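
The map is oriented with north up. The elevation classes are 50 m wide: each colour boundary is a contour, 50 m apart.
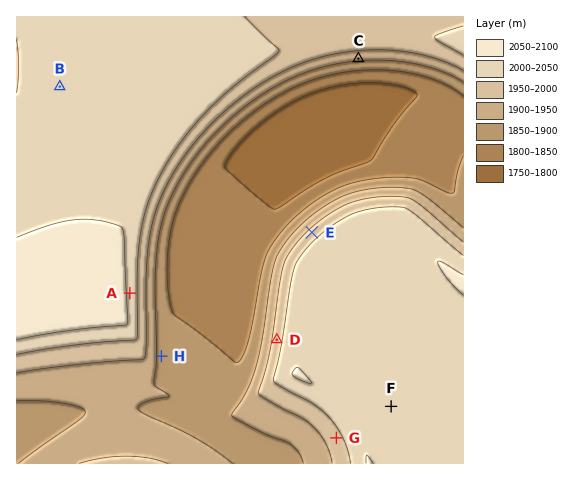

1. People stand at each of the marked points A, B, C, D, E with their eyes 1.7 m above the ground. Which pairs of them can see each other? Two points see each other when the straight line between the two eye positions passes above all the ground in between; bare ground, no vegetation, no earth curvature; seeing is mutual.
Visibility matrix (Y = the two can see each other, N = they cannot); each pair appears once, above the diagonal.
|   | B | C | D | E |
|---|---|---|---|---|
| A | N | Y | Y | Y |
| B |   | N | N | N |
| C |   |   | N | Y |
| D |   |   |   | N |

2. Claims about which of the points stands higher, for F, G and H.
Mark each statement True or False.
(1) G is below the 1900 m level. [False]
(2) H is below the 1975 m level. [True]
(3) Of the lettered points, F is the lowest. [False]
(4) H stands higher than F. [False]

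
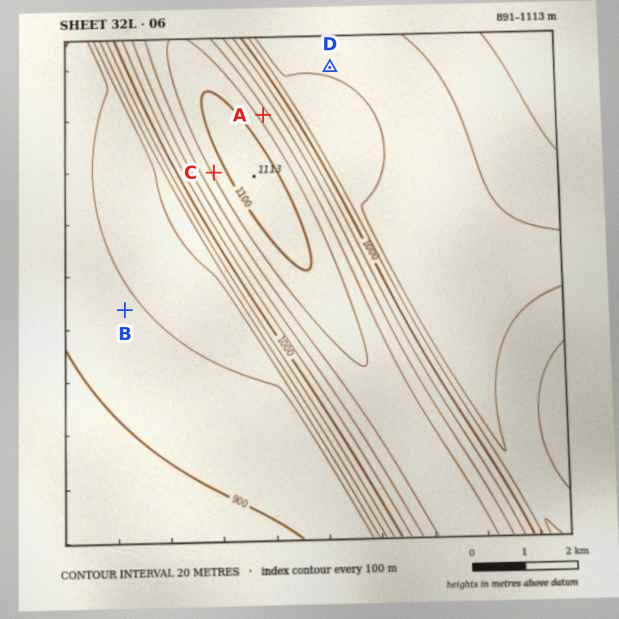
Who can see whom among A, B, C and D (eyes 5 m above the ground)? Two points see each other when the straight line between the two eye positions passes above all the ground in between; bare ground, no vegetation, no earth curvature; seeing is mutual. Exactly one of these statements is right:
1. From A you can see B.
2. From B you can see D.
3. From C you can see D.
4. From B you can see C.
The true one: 4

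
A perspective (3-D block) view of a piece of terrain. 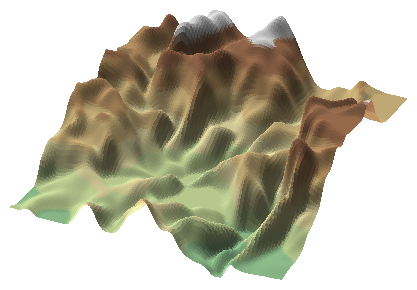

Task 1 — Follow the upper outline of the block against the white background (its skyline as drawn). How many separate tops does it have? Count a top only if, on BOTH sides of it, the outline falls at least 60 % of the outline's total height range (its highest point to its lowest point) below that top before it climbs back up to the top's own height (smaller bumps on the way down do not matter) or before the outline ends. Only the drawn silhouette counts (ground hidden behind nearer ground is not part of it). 0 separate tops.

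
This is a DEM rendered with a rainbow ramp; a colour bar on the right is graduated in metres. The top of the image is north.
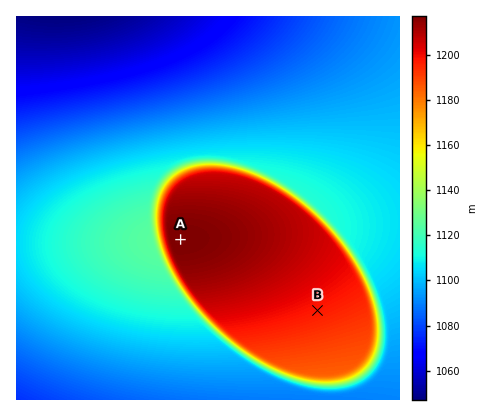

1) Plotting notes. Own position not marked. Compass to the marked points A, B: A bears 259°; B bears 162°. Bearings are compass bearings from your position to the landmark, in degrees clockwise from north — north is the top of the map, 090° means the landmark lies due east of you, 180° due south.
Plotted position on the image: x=288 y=219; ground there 1209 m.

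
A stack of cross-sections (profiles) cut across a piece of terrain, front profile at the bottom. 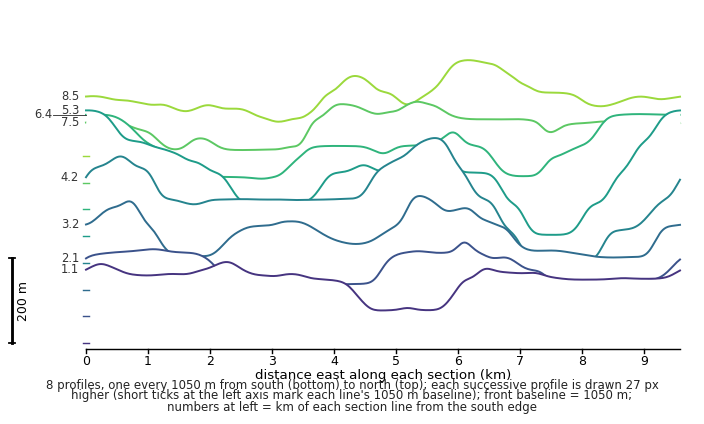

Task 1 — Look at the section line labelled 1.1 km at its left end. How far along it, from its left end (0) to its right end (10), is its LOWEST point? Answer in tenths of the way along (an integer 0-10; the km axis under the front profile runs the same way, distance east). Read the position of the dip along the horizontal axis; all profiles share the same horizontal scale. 5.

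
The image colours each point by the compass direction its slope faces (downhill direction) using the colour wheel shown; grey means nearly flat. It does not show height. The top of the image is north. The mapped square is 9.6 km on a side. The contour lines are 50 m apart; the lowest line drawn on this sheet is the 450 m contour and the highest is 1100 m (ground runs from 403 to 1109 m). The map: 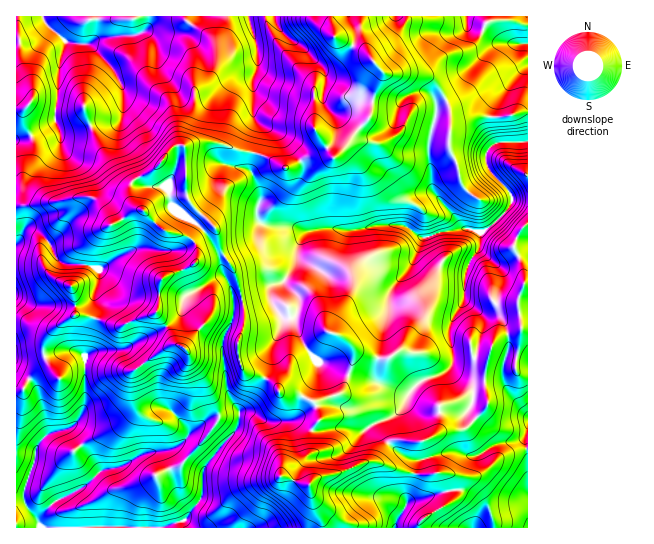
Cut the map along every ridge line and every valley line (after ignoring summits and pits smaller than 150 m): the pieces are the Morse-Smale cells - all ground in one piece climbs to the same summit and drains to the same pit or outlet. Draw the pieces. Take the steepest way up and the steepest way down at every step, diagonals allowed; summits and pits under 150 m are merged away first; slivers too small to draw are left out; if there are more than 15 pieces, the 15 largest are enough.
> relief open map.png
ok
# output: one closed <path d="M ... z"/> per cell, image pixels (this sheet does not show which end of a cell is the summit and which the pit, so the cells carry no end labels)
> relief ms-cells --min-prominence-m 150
<path d="M383 72l-10 25-4 21-14 15-10 14-10 10-6-5-7 0-37 16-27-15-19-2-21-8-23 0-11 3 1 44 2 7 6 10 23 22 4 20 13 20 4 10 7 28 0 19-7 19 6 25 4 3 23 7 6 5 3 7 18 1 20 12 14-1 22 5 16-2 13-6 20-1 5-4-5 12-7 7-15 8 1 7 8 13 4-3 29 1 23-10 21-3 19-19 3-6-4-22 1-12 10-30 4-3 16-3 7-5 6-1 0-214-10-1-17 5-26-1-24 7-3-20-11-18-6-6-18-6z"/><path d="M183 145l-9 2-23 25-19 10-3 13 3 8 7 6-6 2-14 10-13 6-11 11-7 11-4 25-4 7-8 5 4 27-2 3-20 12-9 11-1 16 9 15-7-2-7 3-12 11-4 7-7 2 1 137 148 0 6-4 12-3 18-23 2-25 2-7 31-36 5-18 9 0 17 9 22 0 27-15-3-5-16-8-18-1-3-7-6-5-23-7-4-3-6-19 2-12 5-13 0-19-4-18-5-18-15-22-4-20-23-22-6-10-2-47z"/><path d="M330 16l-313 0-1 189 15 0 44-8 16 0 13 10 7 15 3 2 25-15-7-6-3-8 2-10 4-6 16-7 23-25 29-6 15 2 21 8 19 2 27 15 37-16 7 0 6 5 10-10 10-14 14-15 4-21 10-26-17-19-31-15z"/><path d="M527 328l-5 0-7 5-12 2-8 4-8 23-3 19 4 22-3 6-19 19-21 3-23 10-29-1-4 2 16 14 14 5-3 4-1 8 30 0 4 8 3 14-1 6-26 16-6 6 0 5 109-1z"/><path d="M527 16l-120 0-3 10-7 9-19 13-6 6 0 5 13 14 28 0 18 6 6 6 11 18 3 20 24-7 26 1 17-5 9 0z"/><path d="M317 407l-28 14-22 0-17-9-9 0-5 18-32 39-1 24-3 8-17 20-18 6 157 1 1-5-7-13-7-25-11-2-15-8 6-6 10-5 13-14 0-20 8-11z"/><path d="M406 397l-4 3-20 1-13 6-16 2-22-5-15 2 4 13-8 11 0 20-13 14-10 5-6 6 15 8 11 2 2 9 12 34 72-1 12-22 8-31-40-13 4-3 9-15-8-20 15-8 8-8z"/><path d="M91 197l-16 0-14 4-45 5 1 185 6-2 4-7 12-11 7-3 7 2-9-15 1-16 9-11 21-13 1-10-4-19 8-5 4-7 3-20 5-12 9-11 11-8-8-16z"/><path d="M445 473l-30 1-8 31-11 17-1 6 23 0 1-5 6-6 26-16 0-15z"/><path d="M406 16l-45 1-1 18 11 24 1-5 6-6 19-13 10-14z"/><path d="M361 16l-30 0 0 7 4 14 31 15-6-17z"/><path d="M389 443l-10 15-4 3 26 10 13 2 5-12-14-5z"/>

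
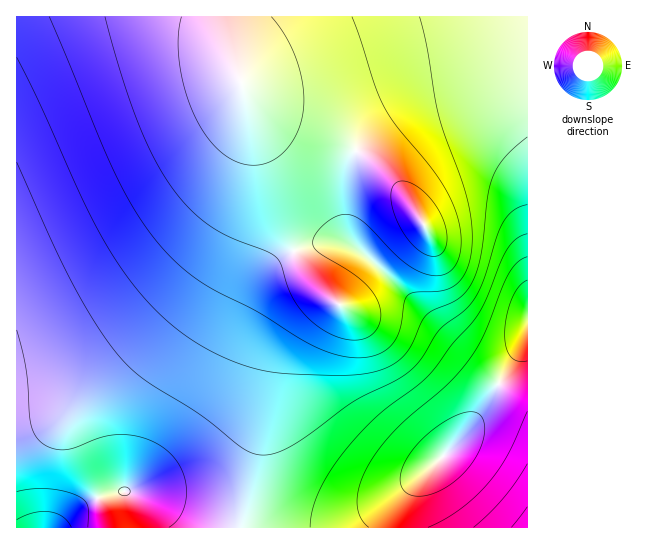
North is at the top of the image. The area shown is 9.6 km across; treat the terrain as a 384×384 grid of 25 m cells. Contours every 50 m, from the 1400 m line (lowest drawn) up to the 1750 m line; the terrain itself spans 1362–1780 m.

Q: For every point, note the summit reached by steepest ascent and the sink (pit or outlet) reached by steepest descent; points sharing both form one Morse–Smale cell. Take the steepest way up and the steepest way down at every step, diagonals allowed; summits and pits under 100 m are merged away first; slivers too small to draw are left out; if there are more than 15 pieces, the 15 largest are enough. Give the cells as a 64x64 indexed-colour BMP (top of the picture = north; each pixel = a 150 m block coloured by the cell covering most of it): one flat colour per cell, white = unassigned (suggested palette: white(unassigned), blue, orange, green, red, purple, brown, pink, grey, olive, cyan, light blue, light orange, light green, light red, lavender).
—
<image width="64" height="64" href="data:image/bmp;base64,Qk12CAAAAAAAAHYAAAAoAAAAQAAAAEAAAAABAAQAAAAAAAAIAAATCwAAEwsAABAAAAAAAAAA////ALR3HwAOf/8ALKAsACgn1gC9Z5QAS1aMAMJ34wB/f38AIr28AM++FwDox64AeLv/AIrfmACWmP8A1bDFABERERERERERERERERERIiIiIiIiIiIiIjMzMzMzMzMzEREREREREREREREREREiIiIiIiIiIiIiMzMzMzMzMzMRERERERERERERERERERIiIiIiIiIiIiIzMzMzMzMzMxEREREREREREREREREREiIiIiIiIiIiIiMzMzMzMzMzERERERERERERERERERESIiIiIiIiIiIiIzMzMzMzMzMRERERERERERERERERERIiIiIiIiIiIiIiMzMzMzMzMxERERERERERERERERERESIiIiIiIiIiIiIjMzMzMzMzERERERERERERERERERERIiIiIiIiIiIiIiIzMzMzMzMREREREREREREREREREREiIiIiIiIiIiIiIiMzMzMzMxERERERERERERERERERESIiIiIiIiIiIiIiIjMzMzMzERERERERERERERERERERIiIiIiIiIiIiIiIiIzMzMzMRERERERERERERERERERESIiIiIiIiIiIiIiIiMzMzMxERERERERERERERERERERIiIiIiIiIiIiIiIiIjMzMzEREREREREREREREREREREiIiIiIiIiIiIiIiIiMzMzMRERERERERERERERERERESIiIiIiIiIiIiIiIiIjMzMxERERERERERERERERERERIiIiIiIiIiIiIiIiIiIzMzEREREREREREREREREREREiIiIiIiIiIiIiIiIiIjMzMRERERERERERERERERERERIiIiIiIiIiIiIiIiIiIzMxEREREREREREREREREREREiIiIiIiIiIiIiIiIiIiMzERERERERERERERERERERESIiIiIiIiIiIiIiIiIiIzMRERERERERERERERERERERIiIiIiIiIiIiIiIiIiIiMxEREREREREREREREREREREiIiIiIiIiIiIiIiIiIiIjERERERERERERERERERERERIiIiIiIiIiIiIiIiIiIiMREREREREREREREREREREREiIiIiIiIiIiIiIiIiIiIhERERERERERERERERERERERIiIiIiIiIiIiIiIiIiIiEREREREREREREREREREREREiIiIiIiIiIiIiIiIiIiIRERERERERERERERERERERERIiIiIiIiIiIiIiIiIiIhERERERERERERERERERERERESIiIiIiIiIiIiIiIiIiERERERERERERERERERERERERERIiIiIiIiIiIiIiIiIRERERERERERERERERERERERERIiIiIiIiIiIiIiIiIhERERERERERERERERERERERERIiIiIiIiIiIiIiIiIiEREREREREREREREREREREREREiIiIiIiIiIiIiIiIiIREREREREREREREREREREREREiIiIiIiIiIiIiIiIiIhEREREREREREREREREREREREiIiIiIiIiIiIiIiIiIiERERERERERERERERERERERESIiIiIiIiIiIiIiIiIiIRERERERERERERERERERERESIiIiIiIiIiIiIiIiIiIhERERERERERERERERERERERIiIiIiIiIiIiIiIiIiIiEREREREREREREREREREREREiIiIiIiIiIiIiIiIiIiIREREREREREREREREREREREiIiIiIiIiIiIiIiIiIiIhERERERERERERERERERERESIiIiIiIiIiIiIiIiIiIiERERERERERERERERERERERIiIiIiIiIiIiIiIiIiIiIRERERERERERERERERERERIiIiIiIiIiIiIiIiIiIiIhEREREREREREREREREREREiIiIiIiIiIiIiIiIiIiIiERERERERERERERERERERESIiIiIiIiIiIiIiIiIiIiIRERERERERERERERERERESIiIiIiIiIiIiIiIiIiIiIhERERERERERERERERERERIiIiIiIiIiIiIiIiIiIiIiEREREREREREREREREREREiIiIiIiIiIiIiIiIiIiIiIRERERERERERERERERERESIiIiIiIiIiIiIiIiIiIiIhERERERERERERERERERESIiIiIiIiIiIiIiIiIiIiIiERERERERERERERERERERIiIiIiIiIiIiIiIiIiIiIiIREREREREREREREREREREiIiIiIiIiIiIiIiIiIiIiIhEREREREREREREREREREiIiIiIiIiIiIiIiIiIiIiIiERERERERERERERERERESIiIiIiIiIiIiIiIiIiIiIiIRERERERERERERERERERIiIiIiIiIiIiIiIiIiIiIiIhEREREREREREREREREREiIiIiIiIiIiIiIiIiIiIiIiEREREREREREREREREREiIiIiIiIiIiIiIiIiIiIiIiIRERERERERERERERERESIiIiIiIiIiIiIiIiIiIiIiIhERERERERERERERERERIiIiIiIiIiIiIiIiIiIiIiIiERERERERERERERERERIiIiIiIiIiIiIiIiIiIiIiIiIREREREREREREREREREiIiIiIiIiIiIiIiIiIiIiIiIhERERERERERERERERESIiIiIiIiIiIiIiIiIiIiIiIiERERERERERERERERERIiIiIiIiIiIiIiIiIiIiIiIiIRERERERERERERERERIiIiIiIiIiIiIiIiIiIiIiIiIhEREREREREREREREREiIiIiIiIiIiIiIiIiIiIiIiIi"/>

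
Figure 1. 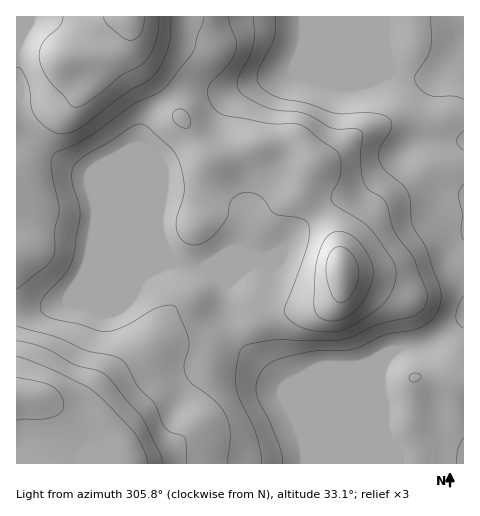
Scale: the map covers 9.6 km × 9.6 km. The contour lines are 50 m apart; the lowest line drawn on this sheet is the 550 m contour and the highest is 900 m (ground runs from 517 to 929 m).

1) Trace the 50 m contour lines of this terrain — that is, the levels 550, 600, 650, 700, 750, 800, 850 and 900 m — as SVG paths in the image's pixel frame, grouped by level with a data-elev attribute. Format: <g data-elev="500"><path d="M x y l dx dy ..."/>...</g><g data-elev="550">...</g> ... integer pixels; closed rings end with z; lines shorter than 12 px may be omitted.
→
<g data-elev="550"><path d="M456 463l2-15 5-11"/><path d="M463 328l-5-5-2-7 2-11 5-8"/><path d="M463 240l-2-9 1-18-4-18 2-6 3-5"/><path d="M463 150l-5-5-2-4 2-4 5-6"/><path d="M463 99l-9-3-17 1-7-2-9-5-6-8 0-7 11-16 5-11 1-9-1-22"/></g><g data-elev="600"><path d="M283 463l-1-9-3-10-23-51 1-12 7-13 8-6 13-5 30-6 38-2 31-14 35-7 9-5 7-8 5-9 1-9-1-11-13-36-15-26-2-23-2-8-6-8-18-16-5-9 1-12 12-21 0-4-2-4-6-4-10-2-32 1-9-1-26-10-30-6-11-6-7-7-2-6 1-5 16-34 2-22"/><path d="M412 382l4 0 3-2 2-3-1-2-4-2-5 1-2 4z"/></g><g data-elev="650"><path d="M262 463l-2-12-4-18-16-33-4-12 0-20 3-14 3-6 8-4 23-4 59 0 15-1 31-15 38-9 9-8 2-10-1-7-12-32-20-28-8-28-5-5-12-7-5-8-3-17 2-29-2-5-6-2-21 0-30-16-35-5-21-10-9-8-2-6 1-6 11-22 5-13 1-9-2-17"/></g><g data-elev="700"><path d="M228 463l2-26-2-17-10-16-26-20-6-8-2-12 5-16 0-8-14-33-7-2-10 3-34 19-11 3-8 2-55-14-8-5-2-6 1-6 4-6 22-24 7-15 6-42-1-10-7-24 0-8 2-6 5-6 10-7 21-11 21-15 9-3 7 3 22 20 6 6 4 8 4 17 1 12-7 27-1 10 3 9 7 7 6 2 7-1 12-7 15-17 6-20 5-5 7-3 8 1 8 3 11 14 5 4 23 4 8 4 3 9-3 15-23 63 2 6 6 7 10 6 11 3 15 1 12-1 12-5 20-13 9-7 7-8 5-11 3-10 0-10-4-8-23-32-9-7-24-14-4-5-1-6 8-15 2-11-1-11-4-7-35-26-8-1-23 0-43-8-10-4-6-8-3-9 0-8 21-23 7-15 0-8-6-16-1-8"/></g><g data-elev="750"><path d="M186 463l0-19-1-6-4-3-10-3-6-5-10-23-16-16-11-21-5-6-10-5-28-6-31-14-37-10"/><path d="M325 320l7 1 8-1 14-8 10-13 9-21-1-13-8-16-10-12-12-5-8 0-7 5-6 11-5 15-2 44 4 8z"/><path d="M17 289l30-23 7-11 1-25 4-21-8-40 0-8 2-6 4-3 18-7 17-11 41-30 24-10 7-5 29-37 11-35"/><path d="M182 127l5 1 2-1 1-8-4-8-4-2-4 0-5 3 0 6 3 6z"/></g><g data-elev="800"><path d="M162 463l-2-9-17-35-37-44-9-5-23-6-32-17-25-6"/><path d="M339 302l7-1 5-6 6-11 2-11-2-9-4-8-6-7-7-2-5 1-5 4-3 8-1 10 1 10 4 13 4 7z"/><path d="M17 68l2-1 2 2 6 11 3 10 2 19 6 10 8 8 8 5 8 2 8-1 14-8 39-30 24-14 8-6 7-12 6-16 2-12 1-18"/></g><g data-elev="850"><path d="M148 463l-3-11-11-19-39-41-41-22-37-14"/><path d="M63 17l-3 9-18 18-3 8 0 8 4 10 7 12 14 14 6 9 6 2 12-5 15-11 17-15 19-10 6-4 6-9 5-12 3-24"/></g><g data-elev="900"><path d="M17 420l24-1 12-2 8-5 3-7-3-10-9-9-11-4-24-5"/><path d="M104 17l1 4 5 6 14 11 7 2 6-2 4-5 3-7 0-9"/></g>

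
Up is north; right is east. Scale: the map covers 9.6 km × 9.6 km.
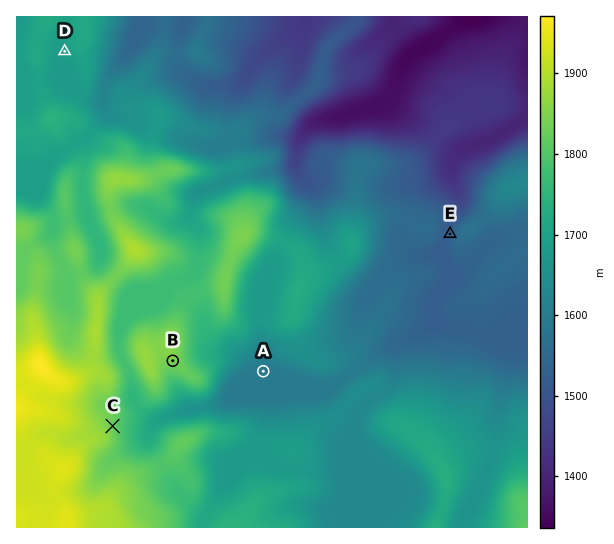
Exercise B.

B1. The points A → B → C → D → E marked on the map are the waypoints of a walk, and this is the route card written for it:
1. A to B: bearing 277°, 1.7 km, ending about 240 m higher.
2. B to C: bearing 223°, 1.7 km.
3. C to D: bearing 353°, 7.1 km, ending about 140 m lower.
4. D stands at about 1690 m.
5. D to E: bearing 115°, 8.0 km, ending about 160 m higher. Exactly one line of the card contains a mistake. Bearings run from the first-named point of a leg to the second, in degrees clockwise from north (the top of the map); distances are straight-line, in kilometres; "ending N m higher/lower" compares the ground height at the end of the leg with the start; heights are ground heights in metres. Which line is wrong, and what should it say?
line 5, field sense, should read lower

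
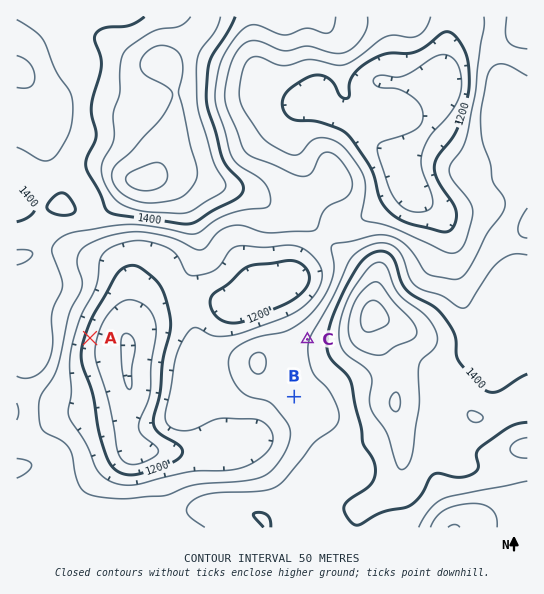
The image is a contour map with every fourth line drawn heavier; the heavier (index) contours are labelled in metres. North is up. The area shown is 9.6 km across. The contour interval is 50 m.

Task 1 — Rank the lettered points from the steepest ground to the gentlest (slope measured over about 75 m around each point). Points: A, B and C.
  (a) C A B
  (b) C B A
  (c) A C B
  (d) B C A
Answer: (c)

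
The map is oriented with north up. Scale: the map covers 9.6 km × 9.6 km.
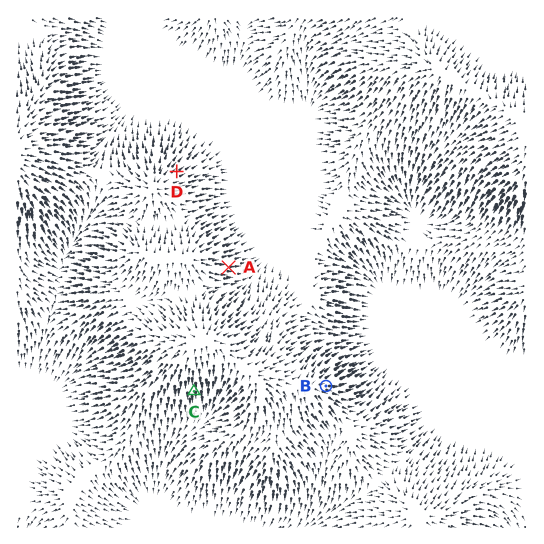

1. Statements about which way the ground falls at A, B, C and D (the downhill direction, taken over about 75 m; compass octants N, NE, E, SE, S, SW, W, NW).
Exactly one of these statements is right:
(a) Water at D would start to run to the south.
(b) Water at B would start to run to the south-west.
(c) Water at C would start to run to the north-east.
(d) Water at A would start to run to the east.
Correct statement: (d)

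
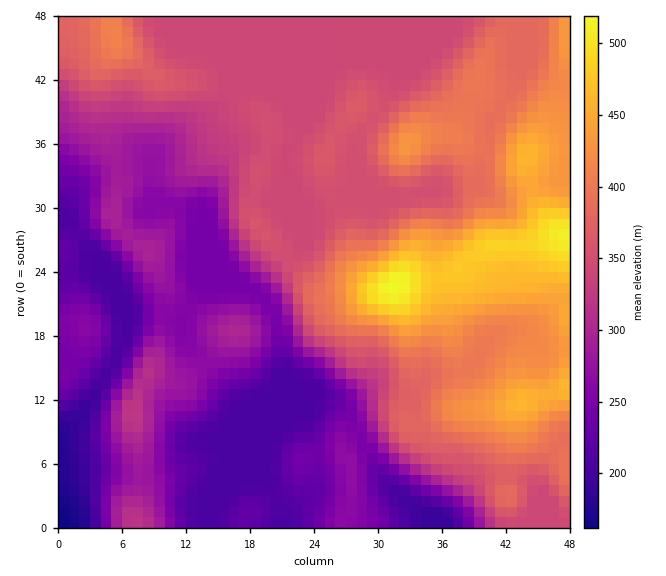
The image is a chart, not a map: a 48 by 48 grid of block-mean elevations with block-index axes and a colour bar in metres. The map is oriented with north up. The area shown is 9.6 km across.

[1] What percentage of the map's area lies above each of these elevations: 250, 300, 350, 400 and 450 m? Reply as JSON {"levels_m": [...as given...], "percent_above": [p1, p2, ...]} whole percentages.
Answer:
{"levels_m": [250, 300, 350, 400, 450], "percent_above": [78, 62, 42, 20, 7]}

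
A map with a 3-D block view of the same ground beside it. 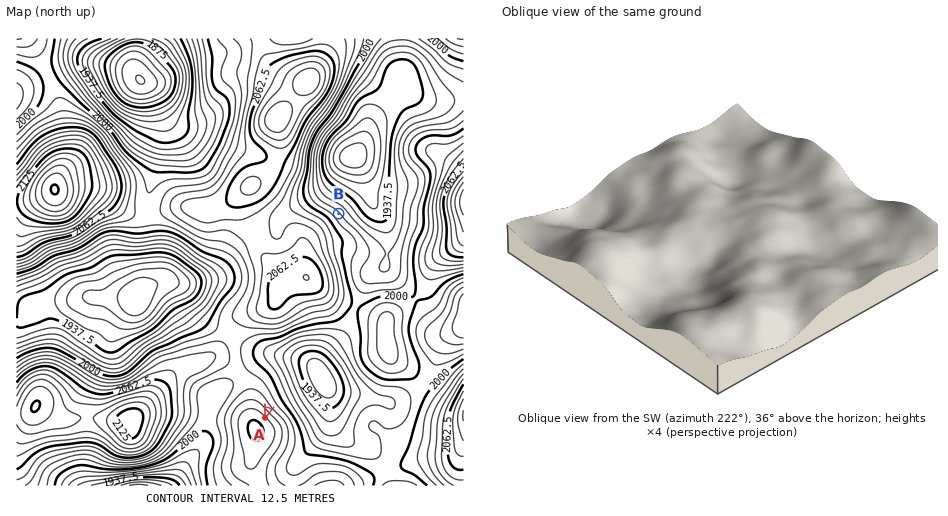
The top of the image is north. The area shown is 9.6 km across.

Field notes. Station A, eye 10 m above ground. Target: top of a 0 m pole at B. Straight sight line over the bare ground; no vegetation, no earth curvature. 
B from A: not visible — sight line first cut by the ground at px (300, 320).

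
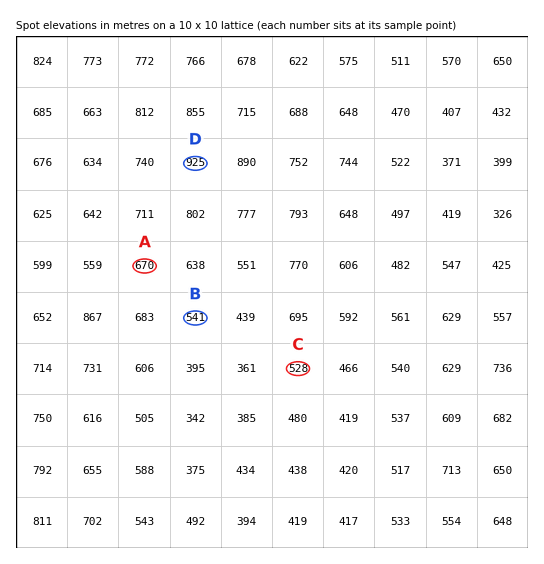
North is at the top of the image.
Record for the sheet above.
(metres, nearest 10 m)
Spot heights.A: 670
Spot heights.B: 540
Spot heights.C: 530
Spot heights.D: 920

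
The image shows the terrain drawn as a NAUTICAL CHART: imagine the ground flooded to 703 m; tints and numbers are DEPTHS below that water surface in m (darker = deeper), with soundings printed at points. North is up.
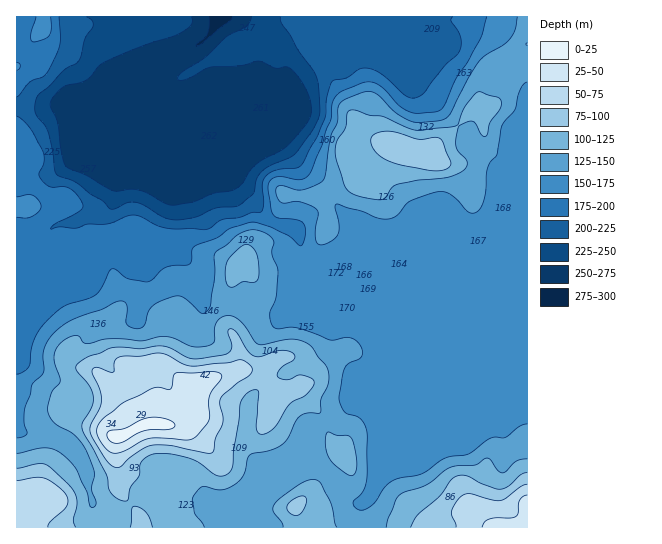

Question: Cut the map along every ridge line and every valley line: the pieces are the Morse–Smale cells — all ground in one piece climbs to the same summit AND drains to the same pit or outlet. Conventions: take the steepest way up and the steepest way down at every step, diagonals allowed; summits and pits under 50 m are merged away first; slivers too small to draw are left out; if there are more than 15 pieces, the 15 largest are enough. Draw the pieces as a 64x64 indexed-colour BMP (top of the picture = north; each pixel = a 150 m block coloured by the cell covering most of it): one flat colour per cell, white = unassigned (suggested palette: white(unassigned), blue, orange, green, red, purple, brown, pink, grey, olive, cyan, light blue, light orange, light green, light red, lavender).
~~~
<image width="64" height="64" href="data:image/bmp;base64,Qk12CAAAAAAAAHYAAAAoAAAAQAAAAEAAAAABAAQAAAAAAAAIAAATCwAAEwsAABAAAAAAAAAA////ALR3HwAOf/8ALKAsACgn1gC9Z5QAS1aMAMJ34wB/f38AIr28AM++FwDox64AeLv/AIrfmACWmP8A1bDFAERERERBERERERERERERERERERERERMzMzMzMzMzMzMzREREREEREREREREREREREREREREREzMzMzMzMzMzMzNEREREQRERERERERERERERERERERETMzMzMzMzMzMzM0RERERBEREREREREREREREREREREREzMzMzMzMzMzMzREREREERERERERERERERERERERERETMzMzMzMzMzMzNEREREQREREREREREREREREREREREREzMzMzMzMzMzM0RERERBERERERERERERERERERERERETMzMzMzMzMzMzREREREEREREREREREREREREREREREREzMzMzMzMzMzNEREREERERERERERERERERERERERERETMzMzMzMzMzM0REREQREREREREREREREREREREREREREzMzMzMzMzMzREREERERERERERERERERERERERERERETMzMzMzMzMzNERBEREREREREREREREREREREREREREREzMzMzMzMzMxERERERERERERERERERERERERERERERETMzMzMzMzMzERERERERERERERERERERERERERERERERExMzMzMzMzMRERERERERERERERERERERERERERERERERETMzMxERMxERERERERERERERERERERERERERERERERERMzEREREREREREREREREREREREREREREREREREREREREzEREREREREREREREREREREREREREREREREREREREREzERERERERERERERERERERERERERERERERERERERERETEREREREREREREREREREREREREREREREREREREREREREREhERERERERERERERERERERERERERERERERERERERESIiIREREREREREREREREREREREREREREREREREREREiIiIhERERERERERERERERERERERERERERERERERERIiIiIiERERERERERERERERERERERERERERERERERERIiIiIiIRERERERERERERERERERERERERERERERERERIiIiIiIiERERERERERERERERERERERERERERERERERIiIiIiIiIhERERERERERERERERERERERERERERERERIiIiIiIiIiIRERERERERERERERERERERERERERERERIiIiIiIiIiIiERERERERERERERERERERERERERERERIiIiIiIiIiIiIhERERERERERERERERERERERERERERIiIiIiIiIiIiIiERERERERERERERERERERERERERERIiIiIiIiIiIiIiIiERERERERERERERERERERERERERIiIiIiIiIiIiIiIiIRERERERERERERERERERERERERIiIiIiIiIiIiIiIiIhERERERERERERERERERERERESIiIiIiIiIiIiIiIiIiERERERERERERERERERERERERIiIiIiIiIiIiIiIiIiIREREREREREREREREREREREREiIiIiIiIiIiIiIiIiIhEREREREREREREREREREREREiIiIiIiIiIiIiIiIiIiEREREREREREREREREREREREiIiIiIiIiIiIiIiIiIiIRERERERERERERERERERERIiIiIiIiIiIiIiIiIiIiIhERERERERERERERERERERIiIiIiIiIiIiIiIiIiIiIiERERERERERERERERERERIiIiIiIiIiIiIiIiIiIiIiIRERERERERERERERERERIiIiIiIiIiIiIiIiIiIiIiIhERERERERERERERERERIiIiIiIiIiIiIiIiIiIiIiIiEREREREREREREREREREiIiIiIiIiIiIiIiIiIiIiIiIREREREREREREREREREiIiIiIiIiIiIiIiIiIiIiIiIhERERERERERERERESIiIiIiIiIiIiIiIiIiIiIiIiIiERERERERERERERESIiIiIiIiIiIiIiIiIiIiIiIiIiIRERERERERERERESIiIiIiIiIiIiIiIiIiIiIiIiIiIhERERERERERERERIiIiIiIiIiIiIiIiIiIiIiIiIiIiERERERERERERERIiIiIiIiIiIiIiIiIiIiIiIiIiIiIRERERERERERERERIiIiESIiIiIiIiIiIiIiIiIiIiIhEREREREREREREREREREREiIiIiIiIiIiIiIiIiIiIiERERERERERERERERERERERIiIiIiIiIiIiIiIiIiIiIRERERERERERERERERERERESIiIiIiIiIiIiIiIiIiIhERERERERERERERERERERERIiIiIiIiIiIiIiIiIiIiERERERERERERERERERERERESIiIiIiIiIiIiIiIiIiIREREREREREREREREREREREREiIiIiIiIiIiIiIiIiIhEREREREREREREREREREREREREiIiIiIiIiIiIiIiIiERERERERERERERERERERERERERIiIiIiIiIiIiIiIiIRERERERERERERERERERERERERESIiIiIiIiIiIiIiIhERERERERERERERERERERERERERIiIiIiIiIiIiIiIiEREREREREREREREREREREREREREiIiIiIiIiIiIiIiIRERERERERERERERERERERERERERIiIiIiIiIiIiIiIhEREREREREREREREREREREREREREiIiIiIiIiIiIiIi"/>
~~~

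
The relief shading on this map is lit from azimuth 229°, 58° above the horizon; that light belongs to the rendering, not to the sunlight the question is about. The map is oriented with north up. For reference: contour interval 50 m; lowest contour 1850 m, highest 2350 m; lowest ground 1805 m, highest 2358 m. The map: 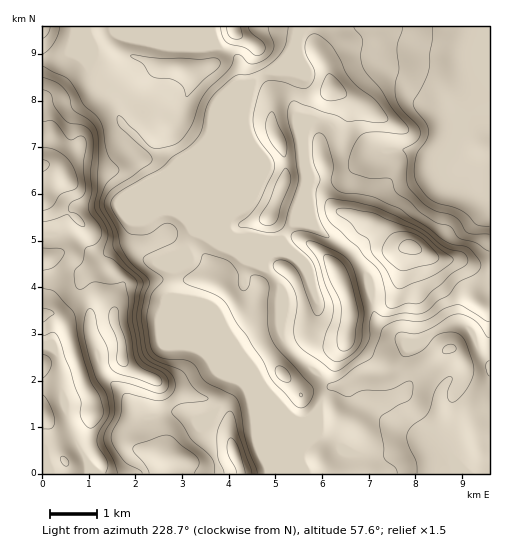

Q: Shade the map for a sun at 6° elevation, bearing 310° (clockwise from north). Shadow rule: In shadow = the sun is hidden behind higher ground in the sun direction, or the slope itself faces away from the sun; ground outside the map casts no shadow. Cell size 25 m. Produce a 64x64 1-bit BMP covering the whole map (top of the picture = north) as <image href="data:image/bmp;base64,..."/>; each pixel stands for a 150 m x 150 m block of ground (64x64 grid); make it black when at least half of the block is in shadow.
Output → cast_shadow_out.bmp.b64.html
<image width="64" height="64" href="data:image/bmp;base64,Qk0+AgAAAAAAAD4AAAAoAAAAQAAAAEAAAAABAAEAAAAAAAACAAATCwAAEwsAAAIAAAAAAAAA////AAAAAAAEfweHwAAMAAB/Bw+AAAAAAH8AD4AAAAAA/wAPAAAAAAH/AA8AAAAAEf8ADwAAAAAx/wOeAAAOAGH/D54BgA8AYP8/HAeADwBA/v4MB4ADAAD//AgHgAMAAP/4AAMAIwAB//gAAQ/zgmP8eQAAf/mD49w/gAB/+MNDj/8AAD/8ZweP/wAAP/wuB4//AAAf/g8Hj/8AAA//D88P/gAAD///zw/8AAAP///OH/wAwA///w4f+ADAD///BB/4AMAPv/8AD/gAwA8//wAP9wDADx//AA/kAIAOH/8AB+AAAA4f/xwD8AAAHA//fg/wAAAYD/4/P/AAAAAH/A//4AAAAAAAA//gAAAAAAAB/8AAcAAAAAn/wAHwAAAAeP/AAPgAAAD5/+AAfAAAAP//4AB8AAAA///AAD4AAAB//8AAPgABAB//gAA8AAeAD//AABwAH4AP/+AAHHAf4A//8AAccB/gB/n+ABx8D+AD8H8AHB8P4APwf4A4H//AA+A/wDgP/4ABwB/AMA//gAHAH+AwD+MAAAAP8DAAAAAAAAf4MAAAAAAAB/wgYBgADAAH/ABgeAAAAAP+AABwAAAAA/4IACAAAAAB//gAAAAAAAD/+AAAAAAAAHPwAAAA/AAAE/AAAAD8AAAd8AAAAPgAABzgAAAA8AAAHCAAAABwAAAMAAAAAA=="/>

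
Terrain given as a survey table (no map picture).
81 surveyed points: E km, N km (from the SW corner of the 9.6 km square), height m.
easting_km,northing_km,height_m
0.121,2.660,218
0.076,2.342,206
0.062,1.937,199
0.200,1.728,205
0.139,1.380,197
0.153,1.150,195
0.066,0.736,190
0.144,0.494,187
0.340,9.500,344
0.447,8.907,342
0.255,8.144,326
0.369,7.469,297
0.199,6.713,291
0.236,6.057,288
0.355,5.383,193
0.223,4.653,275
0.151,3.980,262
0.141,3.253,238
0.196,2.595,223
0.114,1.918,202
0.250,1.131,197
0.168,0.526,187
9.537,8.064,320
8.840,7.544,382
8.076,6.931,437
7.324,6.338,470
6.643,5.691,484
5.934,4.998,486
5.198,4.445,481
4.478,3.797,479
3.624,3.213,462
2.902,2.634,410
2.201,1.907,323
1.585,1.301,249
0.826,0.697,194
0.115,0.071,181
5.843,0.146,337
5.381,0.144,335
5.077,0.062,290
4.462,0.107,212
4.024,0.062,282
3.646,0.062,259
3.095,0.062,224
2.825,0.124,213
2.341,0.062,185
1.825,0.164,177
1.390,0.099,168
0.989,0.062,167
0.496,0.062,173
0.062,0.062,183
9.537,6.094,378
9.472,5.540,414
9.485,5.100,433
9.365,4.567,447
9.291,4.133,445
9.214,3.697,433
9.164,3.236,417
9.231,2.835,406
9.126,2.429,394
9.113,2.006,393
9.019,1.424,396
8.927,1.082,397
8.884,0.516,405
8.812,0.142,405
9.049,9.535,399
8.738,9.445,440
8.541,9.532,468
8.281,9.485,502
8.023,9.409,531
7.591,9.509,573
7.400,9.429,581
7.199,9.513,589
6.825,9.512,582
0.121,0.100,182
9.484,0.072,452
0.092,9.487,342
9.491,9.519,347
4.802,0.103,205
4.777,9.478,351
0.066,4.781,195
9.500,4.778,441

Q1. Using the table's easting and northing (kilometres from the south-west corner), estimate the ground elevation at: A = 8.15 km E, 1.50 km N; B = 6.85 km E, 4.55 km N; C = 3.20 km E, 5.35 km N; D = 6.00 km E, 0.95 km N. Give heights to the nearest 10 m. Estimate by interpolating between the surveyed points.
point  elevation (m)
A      350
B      490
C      350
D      350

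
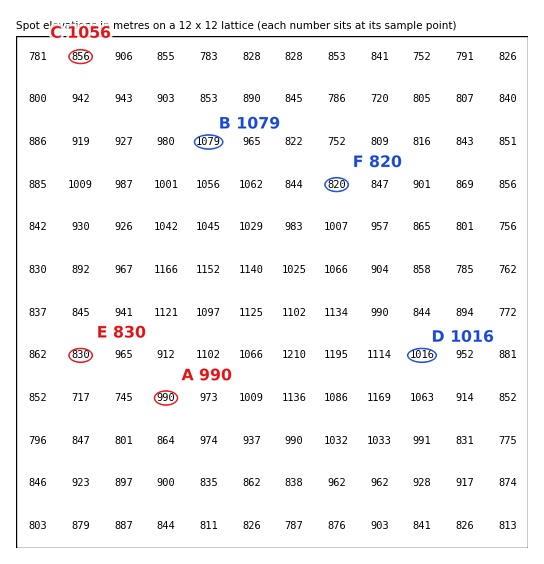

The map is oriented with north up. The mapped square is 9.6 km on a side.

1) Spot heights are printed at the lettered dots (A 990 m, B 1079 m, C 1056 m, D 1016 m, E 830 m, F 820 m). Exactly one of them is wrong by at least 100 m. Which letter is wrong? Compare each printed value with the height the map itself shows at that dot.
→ C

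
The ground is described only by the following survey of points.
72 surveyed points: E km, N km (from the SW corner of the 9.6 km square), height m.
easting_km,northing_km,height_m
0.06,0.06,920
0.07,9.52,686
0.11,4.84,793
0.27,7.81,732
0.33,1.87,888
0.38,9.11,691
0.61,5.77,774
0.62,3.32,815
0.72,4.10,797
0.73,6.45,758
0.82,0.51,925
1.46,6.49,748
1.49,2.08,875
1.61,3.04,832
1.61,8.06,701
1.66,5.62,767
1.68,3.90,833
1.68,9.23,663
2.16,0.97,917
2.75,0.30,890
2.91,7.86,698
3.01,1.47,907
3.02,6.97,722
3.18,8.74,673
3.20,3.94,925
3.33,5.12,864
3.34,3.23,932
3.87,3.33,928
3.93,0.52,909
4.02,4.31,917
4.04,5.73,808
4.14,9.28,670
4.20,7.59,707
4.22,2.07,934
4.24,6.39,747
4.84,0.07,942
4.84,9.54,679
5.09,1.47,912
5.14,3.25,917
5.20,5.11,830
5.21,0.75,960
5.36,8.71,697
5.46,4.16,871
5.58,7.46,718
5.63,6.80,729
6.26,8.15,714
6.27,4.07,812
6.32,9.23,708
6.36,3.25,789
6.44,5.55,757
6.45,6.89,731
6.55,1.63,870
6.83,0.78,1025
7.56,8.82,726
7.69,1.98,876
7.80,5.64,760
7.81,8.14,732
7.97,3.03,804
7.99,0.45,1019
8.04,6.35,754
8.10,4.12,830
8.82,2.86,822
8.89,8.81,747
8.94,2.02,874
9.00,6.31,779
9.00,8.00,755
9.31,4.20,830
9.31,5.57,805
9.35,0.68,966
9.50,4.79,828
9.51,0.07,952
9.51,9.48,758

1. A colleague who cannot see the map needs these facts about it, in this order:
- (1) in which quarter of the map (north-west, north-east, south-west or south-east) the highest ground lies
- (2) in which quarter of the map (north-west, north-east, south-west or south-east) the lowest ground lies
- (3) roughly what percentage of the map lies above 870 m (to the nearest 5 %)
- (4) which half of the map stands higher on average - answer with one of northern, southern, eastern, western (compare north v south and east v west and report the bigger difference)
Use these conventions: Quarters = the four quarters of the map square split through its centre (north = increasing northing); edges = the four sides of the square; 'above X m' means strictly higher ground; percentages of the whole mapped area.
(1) Look to the south-east quarter for the highest ground.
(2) The lowest point lies in the north-west quarter of the map.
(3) About 30 % of the map lies above 870 m.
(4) Taken as a whole, the southern half is higher than the northern.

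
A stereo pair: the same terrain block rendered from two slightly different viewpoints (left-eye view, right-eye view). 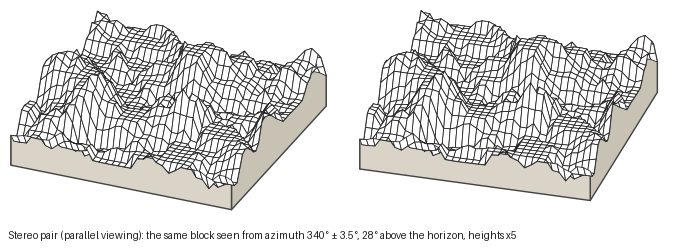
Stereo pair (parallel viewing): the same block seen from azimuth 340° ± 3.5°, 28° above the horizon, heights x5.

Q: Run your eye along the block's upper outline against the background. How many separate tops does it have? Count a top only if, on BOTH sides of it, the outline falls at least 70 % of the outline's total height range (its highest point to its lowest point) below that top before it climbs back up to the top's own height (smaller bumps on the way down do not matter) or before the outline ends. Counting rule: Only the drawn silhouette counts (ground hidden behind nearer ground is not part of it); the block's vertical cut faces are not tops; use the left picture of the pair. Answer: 0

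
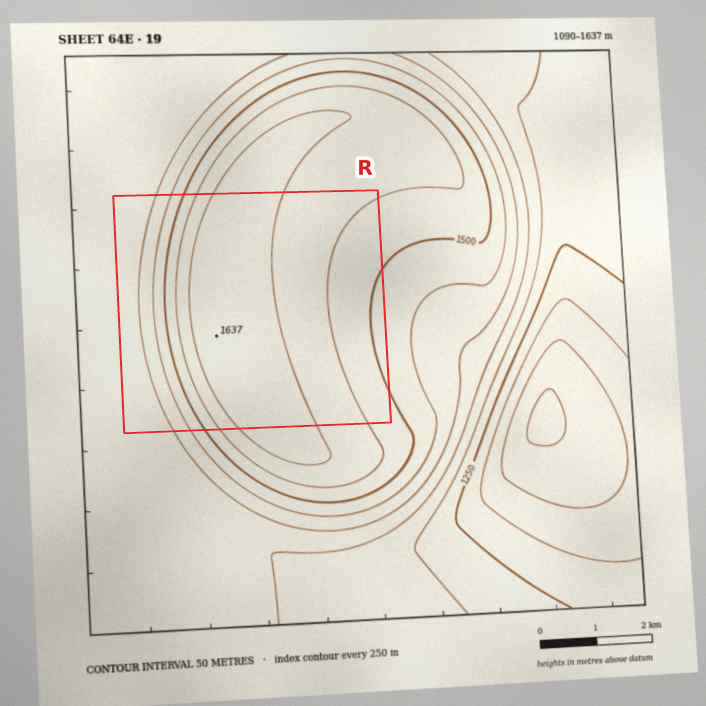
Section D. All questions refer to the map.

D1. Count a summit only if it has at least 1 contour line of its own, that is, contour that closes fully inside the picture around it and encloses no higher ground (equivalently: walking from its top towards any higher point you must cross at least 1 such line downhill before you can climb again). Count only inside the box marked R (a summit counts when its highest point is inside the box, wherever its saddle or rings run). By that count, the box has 1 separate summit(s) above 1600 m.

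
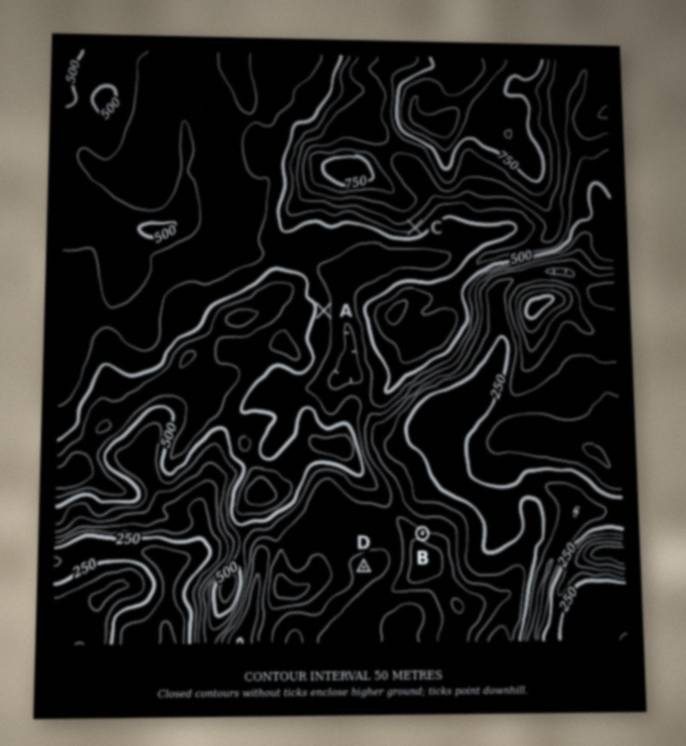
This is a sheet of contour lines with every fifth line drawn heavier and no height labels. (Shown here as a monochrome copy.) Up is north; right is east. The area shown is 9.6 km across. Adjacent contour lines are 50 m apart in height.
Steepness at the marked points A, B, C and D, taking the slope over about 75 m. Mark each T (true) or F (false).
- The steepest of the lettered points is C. T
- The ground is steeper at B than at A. T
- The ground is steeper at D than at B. F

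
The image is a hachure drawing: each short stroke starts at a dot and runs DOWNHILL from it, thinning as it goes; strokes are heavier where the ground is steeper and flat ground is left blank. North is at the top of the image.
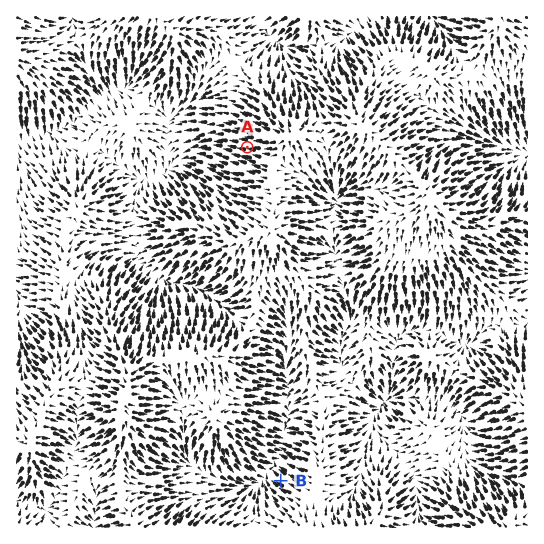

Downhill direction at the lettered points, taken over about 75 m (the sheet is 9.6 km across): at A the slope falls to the W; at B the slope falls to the NW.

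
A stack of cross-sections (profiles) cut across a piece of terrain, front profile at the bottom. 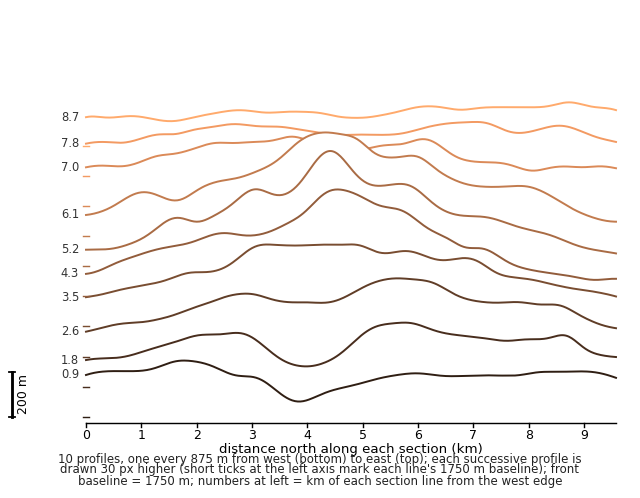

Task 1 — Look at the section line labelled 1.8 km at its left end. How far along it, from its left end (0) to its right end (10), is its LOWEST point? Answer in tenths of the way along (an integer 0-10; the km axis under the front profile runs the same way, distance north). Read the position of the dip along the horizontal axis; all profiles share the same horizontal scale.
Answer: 4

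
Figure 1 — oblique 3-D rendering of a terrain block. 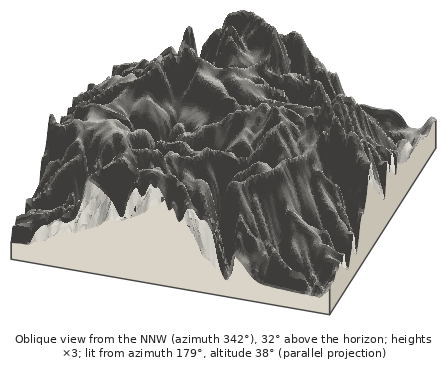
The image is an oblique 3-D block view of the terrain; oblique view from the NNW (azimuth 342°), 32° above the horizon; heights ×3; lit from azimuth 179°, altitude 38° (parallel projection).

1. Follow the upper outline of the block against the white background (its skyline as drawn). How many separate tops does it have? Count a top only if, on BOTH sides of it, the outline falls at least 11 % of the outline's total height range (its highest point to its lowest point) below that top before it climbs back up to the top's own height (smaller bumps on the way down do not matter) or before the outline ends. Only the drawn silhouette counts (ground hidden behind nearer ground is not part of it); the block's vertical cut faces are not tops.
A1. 2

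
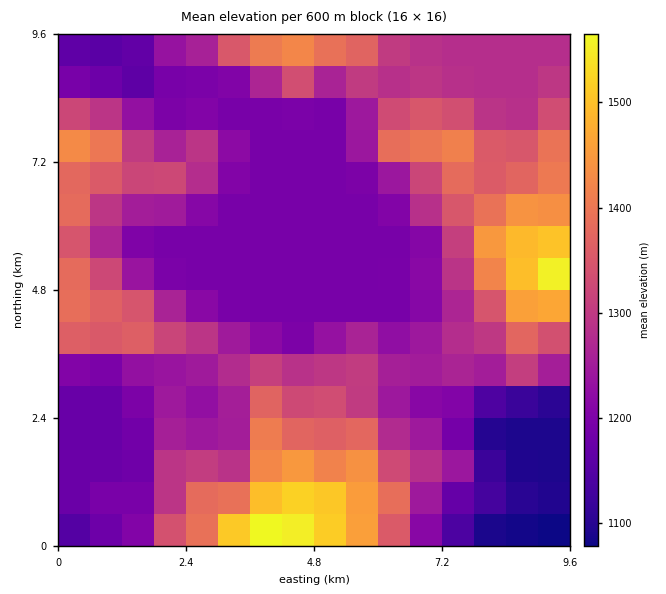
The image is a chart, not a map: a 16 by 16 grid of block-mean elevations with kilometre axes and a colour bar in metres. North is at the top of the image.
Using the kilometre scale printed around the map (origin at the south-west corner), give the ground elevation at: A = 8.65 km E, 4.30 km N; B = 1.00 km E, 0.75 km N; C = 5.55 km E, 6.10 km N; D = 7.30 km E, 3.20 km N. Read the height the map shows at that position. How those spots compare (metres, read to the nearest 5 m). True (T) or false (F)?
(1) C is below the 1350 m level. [T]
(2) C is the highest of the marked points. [F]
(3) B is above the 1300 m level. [F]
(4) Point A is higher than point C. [T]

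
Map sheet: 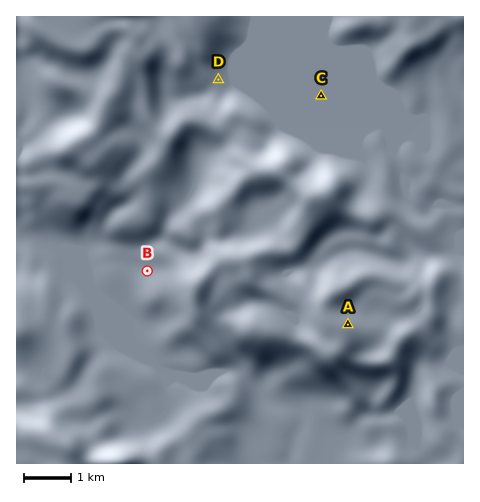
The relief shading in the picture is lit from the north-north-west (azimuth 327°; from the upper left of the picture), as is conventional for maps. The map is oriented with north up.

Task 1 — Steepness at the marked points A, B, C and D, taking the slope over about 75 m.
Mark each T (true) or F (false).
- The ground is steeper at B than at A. F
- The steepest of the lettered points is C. F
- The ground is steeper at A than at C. T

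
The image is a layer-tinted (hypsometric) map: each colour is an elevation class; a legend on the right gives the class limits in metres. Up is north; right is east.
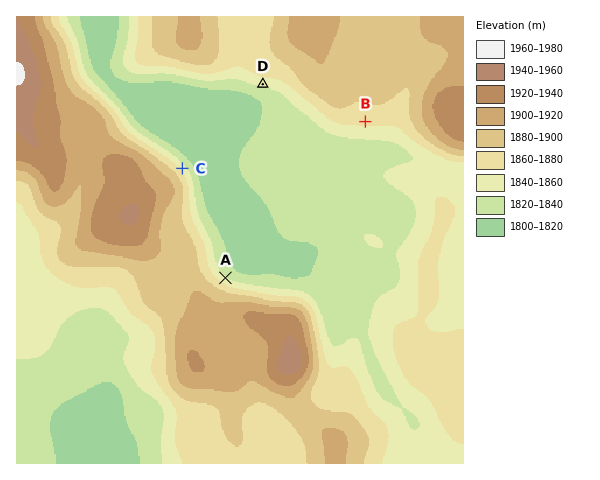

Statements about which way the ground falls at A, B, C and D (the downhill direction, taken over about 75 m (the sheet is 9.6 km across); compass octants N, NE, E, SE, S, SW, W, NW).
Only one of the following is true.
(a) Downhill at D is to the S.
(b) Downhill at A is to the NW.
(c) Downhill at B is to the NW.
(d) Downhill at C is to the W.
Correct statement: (a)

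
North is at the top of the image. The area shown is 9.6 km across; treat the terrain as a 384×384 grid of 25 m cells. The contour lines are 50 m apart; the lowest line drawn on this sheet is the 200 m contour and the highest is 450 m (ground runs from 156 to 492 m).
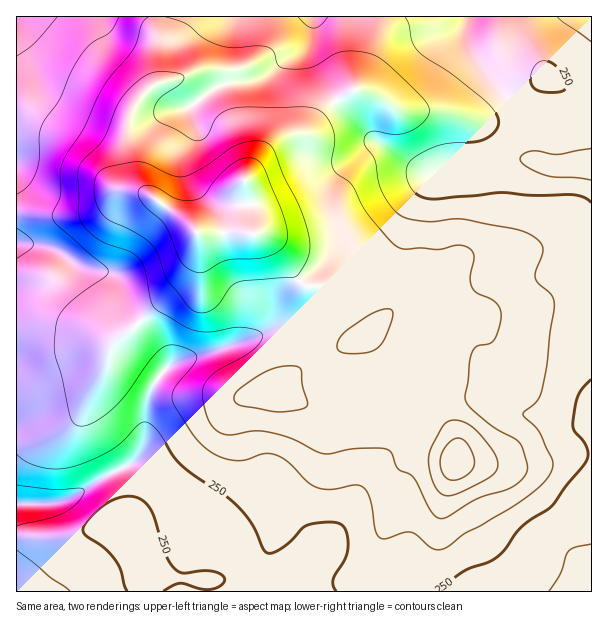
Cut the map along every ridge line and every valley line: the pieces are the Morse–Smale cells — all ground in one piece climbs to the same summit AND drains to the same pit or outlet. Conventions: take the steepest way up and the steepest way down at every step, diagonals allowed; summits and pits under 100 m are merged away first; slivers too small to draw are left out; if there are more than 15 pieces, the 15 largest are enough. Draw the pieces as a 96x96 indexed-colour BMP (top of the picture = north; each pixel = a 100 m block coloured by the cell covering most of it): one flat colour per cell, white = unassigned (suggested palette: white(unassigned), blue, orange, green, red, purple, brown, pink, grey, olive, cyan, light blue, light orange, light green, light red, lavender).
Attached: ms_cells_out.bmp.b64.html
<image width="96" height="96" href="data:image/bmp;base64,Qk12EgAAAAAAAHYAAAAoAAAAYAAAAGAAAAABAAQAAAAAAAASAAATCwAAEwsAABAAAAAAAAAA////ALR3HwAOf/8ALKAsACgn1gC9Z5QAS1aMAMJ34wB/f38AIr28AM++FwDox64AeLv/AIrfmACWmP8A1bDFABERERERERERERERERERERERERERERERETMzMzMzMzMzMzMzMzMzMzMzMzMzMzMzMxERERERERERERERERERERERERERERERETMzMzMzMzMzMzMzMzMzMzMzMzMzMzMzMxERERERERERERERERERERERERERERERETMzMzMzMzMzMzMzMzMzMzMzMzMzMzMzMxERERERERERERERERERERERERERERERETMzMzMzMzMzMzMzMzMzMzMzMzMzMzMzMxERERERERERERERERERERERERERERERERMzMzMzMzMzMzMzMzMzMzMzMzMzMzMzMxEREREREREREREREREREREREREREREREREzMzMzMzMzMzMzMzMzMzMzMzMzMzMzMxERERERERERERERERERERERERERERERERETMzMzMzMzMzMzMzMzMzMzMzMzMzMzMxERERERERERERERERERERERERERERERERERMzMzMzMzMzMzMzMzMzMzMzMzMzMzMxEREREREREREREREREREREREREREREREREREzMzMzMzMzMzMzMzMzMzMzMzMzMzMxEREREREREREREREREREREREREREREREREREzMzMzMzMzMzMzMzMzMzMzMzMzMzMxERERERERERERERERERERERERERERERERERETMzMzMzMzMzMzMzMzMzMzMzMzMzMxERERERERERERERERERERERERERERERERERETMzMzMzMzMzMzMzMzMzMzMzMzMzMxERERERERERERERERERERERERERERERERERERMzMzMzMzMzMzMzMzMzMzMzMzMzMxEREREREREREREREREREREREREREREREREREREzMzMzMzMzMzMzMzMzMzMzMzMzMxEREREREREREREREREREREREREREREREREREREzMzMzMzMzMzMzMzMzMzMzMzMzMxERERERERERERERERERERERERERERERERERERETMzMzMzMzMzMzMzMzMzMzMzMzMxERERERERERERERERERERERERERERERERERERETMzMzMzMzMzMzMzMzMzMzMzMzMxERERERERERERERERERERERERERERERERERERERMzMzMzMzMzMzMzMzMzMzMzMzMxERERERERERERERERERERERERERERERERERERERMzMzMzMzMzMzMzMzMzMzMzMzMxEREREREREREREREREREREREREREREREREREREREzMzMzMzMzMzMzMzMzMzMzMzMxERERERERERERERERERERERERERERERERERERERETMzMzMzMzMzMzMzMzMzMzMzMxERERERERERERERERERERERERERERERERERERERERMzMzMzMzMzMzMzMzMzMzMzMxEREREREREREREREREREREREREREREREREREREREREzMzMzMzMzMzMzMzMzMzMzMxERERERERERERERERERERERERERERERERERERERERETMzMzMzMzMzMzMzMzMzMzMxERERERERERERERERERERERERERERERERERERERERERMzMzMzMzMzMzMzMzMzMzMxEREREREREREREREREREREREREREREREREREREREREREzMzMzMzMzMzMzMzMzMzMxERERERERERERERERERERERERERERERERERERERERERETMzMzMzMzMzMzMzMzMzMxERERERERERERERERERERERERERERERERERERERERERERMzMzMzMzMzMzMzMzMzMxEREREREREREREREREREREREREREREREREREREREREREREzMzMzMzMzMzMzMzERERERERERERERERERERERERERERERERERERERERERERERERETMzMzMzMzMzMRERERERERERERERERERERERERERERERERERERERERERERERERERETMzMzMzMzERERERERERERERERERERERERERERERERERERERERERERERERERERERERMzMzMzMREREREREREREREREREREREREREREREREREREREREREREREREREREREREREzMzMREREREREREREREREREREREREREREREREREREREREREREREREREREREREREREREREREREREREREREREREREREREREREREREREREREREREREREREREREREREREREREREREREREREREREREREREREREREREREREREREREREREREREREREREREREREREREREREREREREREREREREREREREREREREREREREREREREREREREREREREREREREREREREREREREREREREREREREREREREREREREREREREREREREREREREREREREREREREREREREREREREREREREREREREREREREREREREREREREREREREREREREREREREREREREREREREREREREREREREREREREREREREREREREREREREREREREREREREREREREREREREREREREREREREREREREREREREREREREREREREREREREREREREREREREREREREREREREREREREREREREREREREREREREREREREREREREREREREREREREREREREREREREREREREREREREREREREREREREREREiIRERERERERERERERERERERERERERERERERERERERERERERERERERERERERESIiIiIiERERERERERERERERERERERERERERERERERERERERERERERERERESIiIiIiIiIiIiIRERERERERERERERERERERERERERERERERERERERERERERERERESIiIiIiIiIiIiIhERERERERERERERERERERERERERERERERERERERERERERERERESIiIiIiIiIiIiIiERERERERERERERERERERERERERERERERERERERERERERERERESIiIiIiIiIiIiIiIRERERERERERERERERERERERERERERERERERERERERERERERESIiIiIiIiIiIiIiIhERERERERERERERERERERERERERERERERERERERERERERERESIiIiIiIiIiIiIiIiIRERERERERERERERERERERERERERERERERERERERERERERESIiIiIiIiIiIiIiIiIhERERERERERERERERERERERERERERERERERERERERERERESIiIiIiIiIiIiIiIiIiERERERERERERERERERERERERERERERERERERERERERERESIiIiIiIiIiIiIiIiIiERERERERERERERERERERERERERERERERERERERERERERESIiIiIiIiIiIiIiIiIiIRERERERERERERERERERERERERERERERERERERERERERESIiIiIiIiIiIiIiIiIiIhERERERERERERERERERERERERERERERERERERERERERESIiIiIiIiIiIiIiIiIiIhERERERERERERERERERERERERERERERERERERERERERESIiIiIiIiIiIiIiIiIiIhERERERERERERERERERERERERERERERERERERERERERESIiIiIiIiIiIiIiIiIiIhERERERERERERERERERERERERERERERERERERERERERESIiIiIiIiIiIiIiIiIiIhERERERERERERERERERERERERERERERERERERERERERESIiIiIiIiIiIiIiIiIiIhERERERERERERERERERERERERERERERERERERERERERESIiIiIiIiIiIiIiIiIiIhERERERERERERERERERERERERERERERERERERERERERESIiIiIiIiIiIiIiIiIiIRERERERERERERERERERERERERERERERERERERERERERESIiIiIiIiIiIiIiIiIhERERERERERERERERERERERERERERERERERERERERERERESIiIiIiIiIiIiIiIiIRERERERERERERERERERERERERERERERERERERERERERERESIiIiIiIiIiIiIiIhERERERERERERERERERERERERERERERERERERERERERERERESIiIiIiIiIiIiIiIRERERERERERERERERERERERERERERERERERERERERERERERESIiIiIiIiIiIiIiERERERERERERERERERERERERERERERERERERERERERERERERESIiIiIiIiIiIiIRERERERERERERERERERERERERERERERERERERERERERERERERESIiIiIiIiIiIiIRERERERERERERERERERERERERERERERERERERERERERERERERESIiIiIiIiIiIiERERERERERERERERERERERERERERERERERERERERERERERERERESIiIiIiIiIiIiERERERERERERERERERERERERERERERERERERERERERERERERERESIiIiIiIiIiIiERERERERERERERERERERERERERERERERERERERERERERERERERESIiIiIiIiIiIiERERERERERERERERERERERERERERERERERERERERERERERERERESIiIiIiIiIiIhERERERERERERERERERERERERERERERERERERERERERERERERERESIiIiIiIiIiIhERERERERERERERERERERERERERERERERERERERERERERERERERESIiIiIiIiIiIhERERERERERERERERERERERERERERERERERERERERERERERERERESIiIiIiIiIiIhERERERERERERERERERERERERERERERERERERERERERERERERERESIiIiIiIiIiIiERERERERERERERERERERERERERERERERERERERERERERERERERESIiIiIiIiIiIiERERERERERERERERERERERERERERERERERERERERERERERERERESIiIiIiIiIiIiERERERERERERERERERERERERERERERERERERERERERERERERERESIiIiIiIiIiIiIRERERERERERERERERERERERERERERERERERERERERERERERERESIiIiIiIiIiIiIRERERERERERERERERERERERERERERERERERERERERERERERERESIiIiIiIiIiIiIhERERERERERERERERERERERERERERERERERERERERERERERERESIiIiIiIiIiIiIiERERERERERERERERERERERERERERERERERERERERERERERERESIiIiIiIiIiIiIiIRERERERERERERERERERERERERERERERERERERERERERERERESIiIiIiIiIiIiIiIhERERERERERERERERERERERERERERERERERERERERERERERESIiIiIiIiIiIiIiIhERERERERERERERERERERERERERERERERERERERERERERERESIiIiIiIiIiIiIiIhERERERERERERERERERERERERERERERERERERERERERERERESIiIiIiIiIiIiIiIhERERERERERERERERERERERERERERERERERERERERERERERESIiIiIiIiIiIiIiIhERERERERERERERERERERERERERERERERERERERERERERERESIiIiIiIiIiIiIiIhERERERERERERERERERERERERERERERERERERERERERERERESIiIiIiIiIiIiIiIhERERERERERERERERERERERERERERERERERERERERERERERESIiIiIiIiIiIiIiIhERERERERERERERERERERERERERERERERERERERERERERERESIiIiIiIiIiIiIiIRERERERERERERERERERERERERERERERERERERERERERERERESIiIiIiIiIiIiIiIRERERERERERERERERERERERERERERERERERERERERERERERESIiIiIiIiIiIiIiIREREREREREREREREREREREREREREREREREREREREREREREREQ=="/>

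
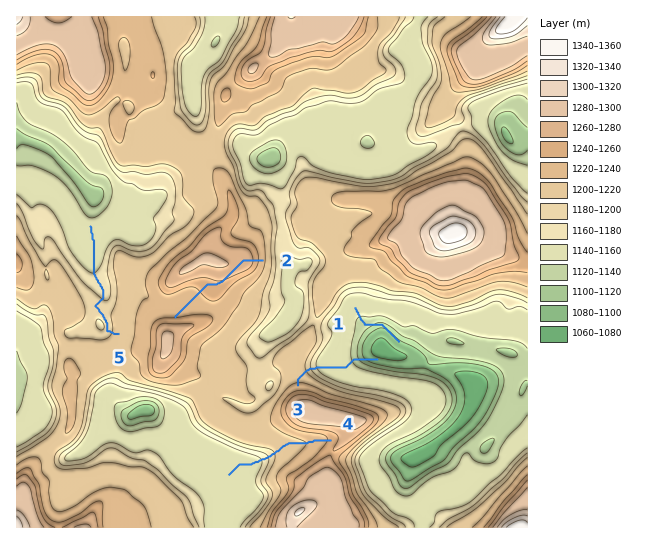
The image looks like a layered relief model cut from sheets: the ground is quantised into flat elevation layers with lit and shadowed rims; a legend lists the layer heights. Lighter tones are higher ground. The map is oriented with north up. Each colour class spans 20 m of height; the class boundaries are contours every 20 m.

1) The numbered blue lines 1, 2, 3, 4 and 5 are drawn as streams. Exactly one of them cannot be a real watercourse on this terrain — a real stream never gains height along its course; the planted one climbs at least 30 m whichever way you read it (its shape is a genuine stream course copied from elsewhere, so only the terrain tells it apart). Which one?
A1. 2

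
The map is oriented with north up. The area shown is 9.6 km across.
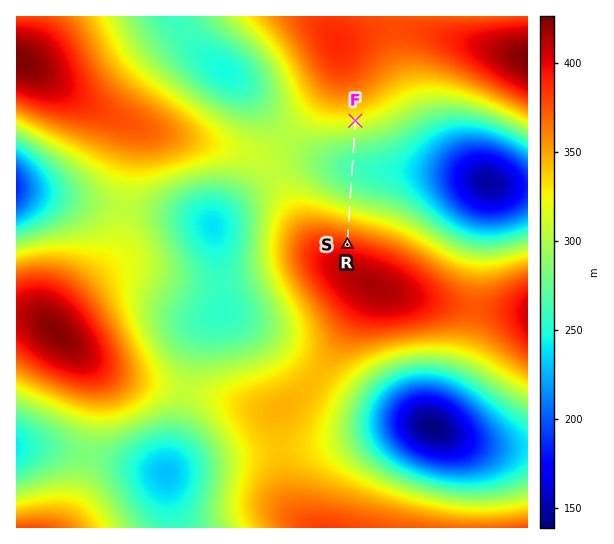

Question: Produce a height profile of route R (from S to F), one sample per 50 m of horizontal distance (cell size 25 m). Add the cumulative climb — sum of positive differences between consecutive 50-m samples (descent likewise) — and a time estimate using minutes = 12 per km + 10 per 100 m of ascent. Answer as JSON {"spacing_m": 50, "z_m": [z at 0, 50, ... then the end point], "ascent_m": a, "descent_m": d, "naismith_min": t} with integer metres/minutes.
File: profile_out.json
{"spacing_m": 50, "z_m": [388, 384, 379, 374, 369, 364, 358, 352, 346, 340, 334, 328, 322, 316, 310, 304, 299, 294, 289, 285, 280, 277, 273, 271, 268, 266, 265, 264, 264, 264, 264, 265, 267, 269, 271, 273, 276, 280, 283, 287, 291, 295, 299, 304, 308, 313, 317, 320], "ascent_m": 56, "descent_m": 125, "naismith_min": 34}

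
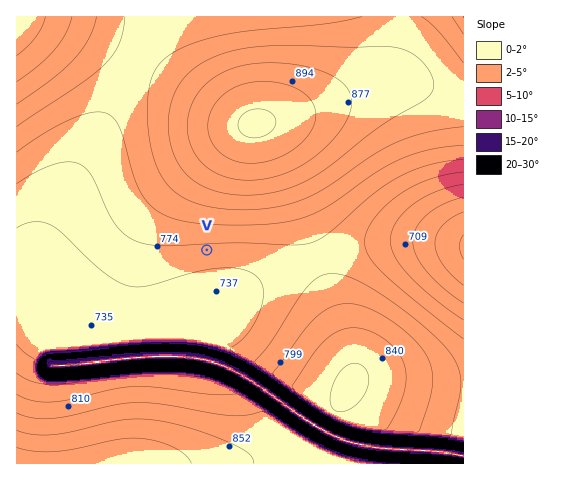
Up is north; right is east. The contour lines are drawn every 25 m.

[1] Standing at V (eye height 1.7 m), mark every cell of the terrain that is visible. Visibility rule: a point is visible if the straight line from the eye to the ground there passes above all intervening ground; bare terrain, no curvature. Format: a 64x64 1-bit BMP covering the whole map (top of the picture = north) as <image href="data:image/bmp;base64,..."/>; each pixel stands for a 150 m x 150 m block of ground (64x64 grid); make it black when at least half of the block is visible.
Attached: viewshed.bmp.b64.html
<image width="64" height="64" href="data:image/bmp;base64,Qk0+AgAAAAAAAD4AAAAoAAAAQAAAAEAAAAABAAEAAAAAAAACAAATCwAAEwsAAAIAAAAAAAAA////AAAAAAD//AAAAAAAAP////gAAAAA/////8AAAAD/////8EAAAP/////5gAAA//////8AAAD//////gAAAP/////4AAAA//////AAAAD/////4CAAAP////+A8AAA/////gP4AADwf//4B/wAAOAAf4AP/gAA4AAAAD/+AADwAAAA//8AAPwAAAP//wAA//4AH///gAD///////+AAP///////4AAwB//////gACAB/////+AAAAD/////4AAAAH/////AAAAAP////8AAAAAf////gAAAAB////8AAAAAD////wAAAAAH///8AAAAAAP///gAAAAAAf//4AAAAAAAf/+AAAAAAAA//gAAAAAAAB/8AAAAAAAAH/wAAAAAAAAf/AAAAAAAAA/8AAAAAAAAD/wAAAAAAAAP/AAAAAAAAAf8AAAAAAAAA/gAAAAAAAAB8AAAAAAAAAAAAAAAAAAAAAAAAAAAAAAAAAAAAAAAAAAAAAAAAAAAAAAAAAAAAAAAAAAAAAAAAAAAAAAAAAAAAAAAAAAAAAAAAAAAAAAAAAAAAAAAAAAAAAAAAAAAAAAAAAAAAAAAAAAAAAAAAAAAAAAAAAAAAAAAAAAAAAAAAAAAAAAAAAAAAAAAAAAAAAAAAAAAAAAAAAAAAAAAAAAAAAAAAAAAAAAAAAAAAAAAAAAAAAAAA=="/>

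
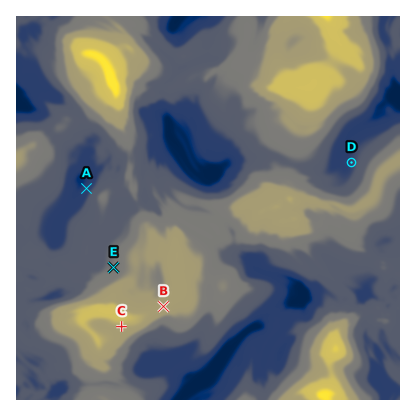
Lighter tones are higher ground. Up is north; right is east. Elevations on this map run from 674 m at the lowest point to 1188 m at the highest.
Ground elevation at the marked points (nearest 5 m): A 760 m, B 1020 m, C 1025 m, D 770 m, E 925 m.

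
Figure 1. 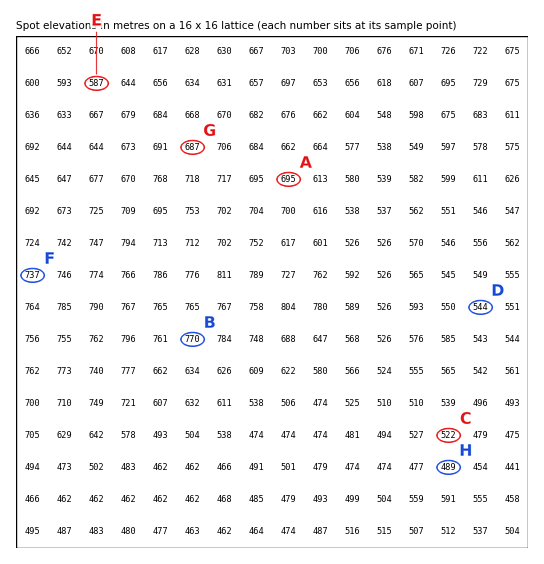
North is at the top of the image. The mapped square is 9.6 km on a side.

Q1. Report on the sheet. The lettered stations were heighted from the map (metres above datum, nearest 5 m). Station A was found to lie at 695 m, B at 770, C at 520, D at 545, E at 585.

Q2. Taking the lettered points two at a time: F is above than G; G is above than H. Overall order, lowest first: H G F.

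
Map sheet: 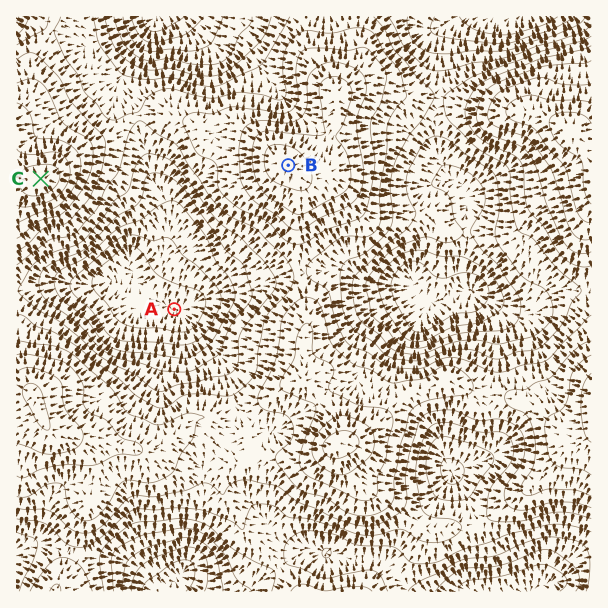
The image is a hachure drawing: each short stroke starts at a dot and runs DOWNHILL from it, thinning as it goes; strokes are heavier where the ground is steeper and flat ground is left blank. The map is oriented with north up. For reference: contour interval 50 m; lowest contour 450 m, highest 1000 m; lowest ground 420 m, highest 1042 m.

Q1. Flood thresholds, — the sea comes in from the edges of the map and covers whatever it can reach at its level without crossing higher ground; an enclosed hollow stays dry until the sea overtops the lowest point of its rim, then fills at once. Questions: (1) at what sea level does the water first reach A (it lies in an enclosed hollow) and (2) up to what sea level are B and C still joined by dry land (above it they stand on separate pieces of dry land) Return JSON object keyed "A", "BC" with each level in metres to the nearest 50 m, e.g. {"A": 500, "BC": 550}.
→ {"A": 700, "BC": 750}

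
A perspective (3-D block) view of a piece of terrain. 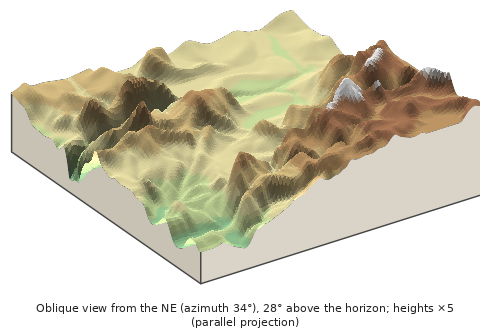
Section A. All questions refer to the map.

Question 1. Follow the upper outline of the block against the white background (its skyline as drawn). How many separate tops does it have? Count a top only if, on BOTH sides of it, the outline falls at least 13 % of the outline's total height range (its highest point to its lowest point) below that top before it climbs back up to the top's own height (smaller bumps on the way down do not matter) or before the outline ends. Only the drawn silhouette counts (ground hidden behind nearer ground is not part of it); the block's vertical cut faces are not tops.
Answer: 2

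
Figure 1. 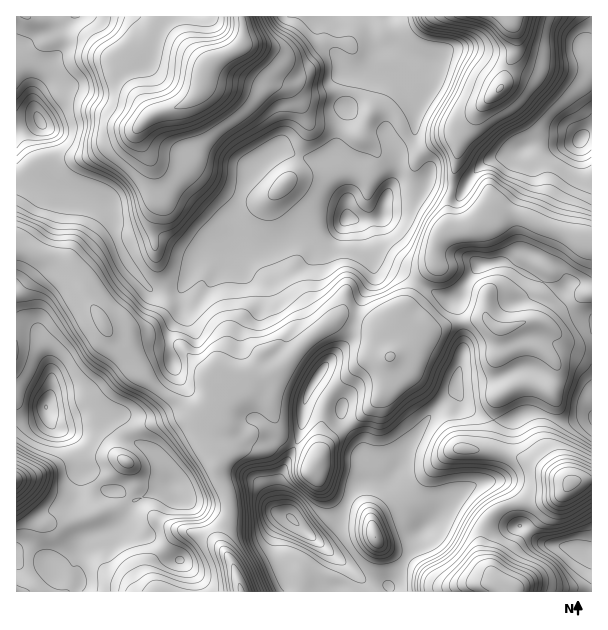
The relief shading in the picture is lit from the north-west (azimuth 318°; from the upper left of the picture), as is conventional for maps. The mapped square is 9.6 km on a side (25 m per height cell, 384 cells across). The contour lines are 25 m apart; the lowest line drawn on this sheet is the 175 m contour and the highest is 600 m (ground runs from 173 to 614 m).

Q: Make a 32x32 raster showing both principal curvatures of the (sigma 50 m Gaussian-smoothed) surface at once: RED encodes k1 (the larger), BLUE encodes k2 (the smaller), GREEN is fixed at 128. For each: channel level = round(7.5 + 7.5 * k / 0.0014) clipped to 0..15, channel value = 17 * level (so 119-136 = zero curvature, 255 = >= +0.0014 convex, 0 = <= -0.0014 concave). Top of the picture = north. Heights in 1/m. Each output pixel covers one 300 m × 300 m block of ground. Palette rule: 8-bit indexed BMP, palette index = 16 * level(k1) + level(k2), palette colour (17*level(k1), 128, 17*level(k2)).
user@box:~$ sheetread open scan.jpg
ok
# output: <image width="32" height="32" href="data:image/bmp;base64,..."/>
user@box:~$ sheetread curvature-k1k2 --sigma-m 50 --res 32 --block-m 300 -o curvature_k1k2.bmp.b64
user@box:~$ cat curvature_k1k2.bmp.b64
<image width="32" height="32" href="data:image/bmp;base64,Qk02CAAAAAAAADYEAAAoAAAAIAAAACAAAAABAAgAAAAAAAAEAAATCwAAEwsAAAABAAAAAAAAAIAAABGAAAAigAAAM4AAAESAAABVgAAAZoAAAHeAAACIgAAAmYAAAKqAAAC7gAAAzIAAAN2AAADugAAA/4AAAACAEQARgBEAIoARADOAEQBEgBEAVYARAGaAEQB3gBEAiIARAJmAEQCqgBEAu4ARAMyAEQDdgBEA7oARAP+AEQAAgCIAEYAiACKAIgAzgCIARIAiAFWAIgBmgCIAd4AiAIiAIgCZgCIAqoAiALuAIgDMgCIA3YAiAO6AIgD/gCIAAIAzABGAMwAigDMAM4AzAESAMwBVgDMAZoAzAHeAMwCIgDMAmYAzAKqAMwC7gDMAzIAzAN2AMwDugDMA/4AzAACARAARgEQAIoBEADOARABEgEQAVYBEAGaARAB3gEQAiIBEAJmARACqgEQAu4BEAMyARADdgEQA7oBEAP+ARAAAgFUAEYBVACKAVQAzgFUARIBVAFWAVQBmgFUAd4BVAIiAVQCZgFUAqoBVALuAVQDMgFUA3YBVAO6AVQD/gFUAAIBmABGAZgAigGYAM4BmAESAZgBVgGYAZoBmAHeAZgCIgGYAmYBmAKqAZgC7gGYAzIBmAN2AZgDugGYA/4BmAACAdwARgHcAIoB3ADOAdwBEgHcAVYB3AGaAdwB3gHcAiIB3AJmAdwCqgHcAu4B3AMyAdwDdgHcA7oB3AP+AdwAAgIgAEYCIACKAiAAzgIgARICIAFWAiABmgIgAd4CIAIiAiACZgIgAqoCIALuAiADMgIgA3YCIAO6AiAD/gIgAAICZABGAmQAigJkAM4CZAESAmQBVgJkAZoCZAHeAmQCIgJkAmYCZAKqAmQC7gJkAzICZAN2AmQDugJkA/4CZAACAqgARgKoAIoCqADOAqgBEgKoAVYCqAGaAqgB3gKoAiICqAJmAqgCqgKoAu4CqAMyAqgDdgKoA7oCqAP+AqgAAgLsAEYC7ACKAuwAzgLsARIC7AFWAuwBmgLsAd4C7AIiAuwCZgLsAqoC7ALuAuwDMgLsA3YC7AO6AuwD/gLsAAIDMABGAzAAigMwAM4DMAESAzABVgMwAZoDMAHeAzACIgMwAmYDMAKqAzAC7gMwAzIDMAN2AzADugMwA/4DMAACA3QARgN0AIoDdADOA3QBEgN0AVYDdAGaA3QB3gN0AiIDdAJmA3QCqgN0Au4DdAMyA3QDdgN0A7oDdAP+A3QAAgO4AEYDuACKA7gAzgO4ARIDuAFWA7gBmgO4Ad4DuAIiA7gCZgO4AqoDuALuA7gDMgO4A3YDuAO6A7gD/gO4AAID/ABGA/wAigP8AM4D/AESA/wBVgP8AZoD/AHeA/wCIgP8AmYD/AKqA/wC7gP8AzID/AN2A/wDugP8A/4D/AKaGhnWGlqe5x6WTkviGcIaHl5aFdYHp1/joyMj6tca1hnaHhpeWmLVyUITl+JOCmMekkaOiksPGpsnqpabIknSGhoaGh4WFlaOD1fbEccbooJCl5/mShGCV1aOVomBwdZWYmIeGhoaF9fnlteWSg3CA55L61YR2dYL3pWGg1aWCg4KHl6iXhceTYHHl+GJQUOW0kveihoeGgcb41bXF2Ia4pJSHhnWWhXZ0kvfmsJSC+OSClIWHhoZ1gZPEpLb62fj5knaGlcaVdnDm15BhkfX66IF3h4altXNiYYKk1tv6lqO0l5Xo54NytdeX5ufFsNnoYXaHhpXn6efm1qejxqdzhIK0hpWThITXl4eHl7ewx9ajY6SFg6bax7eFp8i2g6Vyg6aXh4WUt6iHiIaGyJGklbS2yINzk4SDomKDoaF0xkCFuIeDYqTmppeHh4e3kpO2Y8jJpoWSdYTJpnS2x3S3g4Omc6XY97WTp4eIh6fGcMaVlKe3yZRzlqa3t7fHc5aTlJOV1ri3UaW4mJeHl9eBYLenl4fIlnCVx4V0lriWhqWElNmnp5ai5qWnhbiXt9aBlKiXh5fIYJO3l6enlqh2dYPXqJeouJOEhaiWdbanx8eVl4eHiMnCtbi3lqfHhXVklseop8ellXWGl5d1dJaGuKa2qJinlpPHpoW3t4SFpoTHl6e2hWKWh4aGhoZ2h5Wn2JK2yKWBcqa3lpaGdaeGt6eYyHZylJZ2h4Z2h4eGdoTpcmOks8m1oreWhJZ0c6enqLinc4PnlXaHd3eHh4d2hZSFhKbHt6RQkISWhIS4uManuJaDhOeVdHd3d4eHh4e2p6emc8bHxse4hISnx6jHlHSUhHSTxriFdHeHh4eHl5RSk2OVo+m3mJi2x9fHyIN0doaHc6TJuaeFhIaXl4aXpnLXcaeB1ZLGmMe3lnWFhod3hnRg1aaXp6iUhYbIqIanlMeCpoWS0qL6pnSWhoWniIajpMamt5aXyIV1dpa3hoeXh6eWlnD3oLJydZantbfXxbTZpba2dXa3hGN0dpWFdoaXh4ako/ilcXWGtoNTw1CQc9e16qWEg5O2l4ZjhciVp6d2l5HZqNe1cYOmdWKUULaUyJW3+OfYt4Omp5Wmt3V2p5aXgrXHxrXYpJSGloOkt4OTpbaWtdfIyaSnpqe3lIaXh4eGcNem+bbHlJWnpaaHY6W3lGRkt6i2dHSXl8dzh4eHh4dzpKe415XZo5aHh4W12ZiHdYWoydfWo5XItpOHh4eHd3aCtoXWlciThXaXhpW2x5eHlMe21Oj55MiChpiHh4eDcFCQguS0xmJ1l6eGhYV0t5eVpXNQ9rZykYWHiIeXk+Tox5TV6seUlYQ="/>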